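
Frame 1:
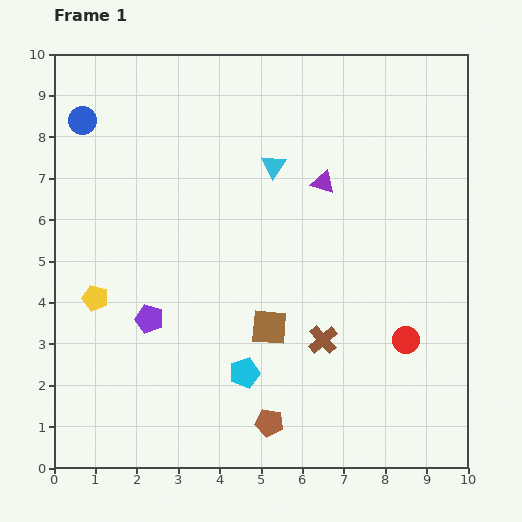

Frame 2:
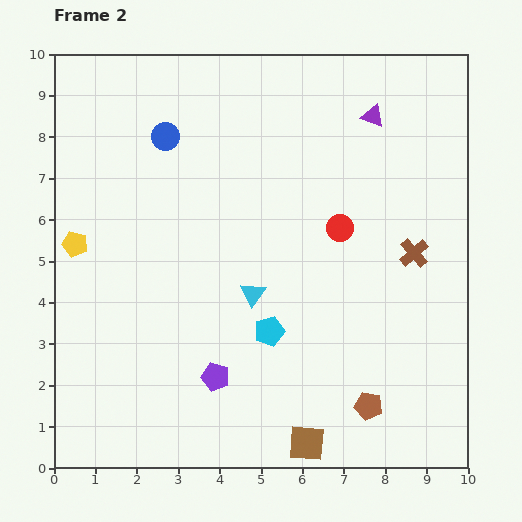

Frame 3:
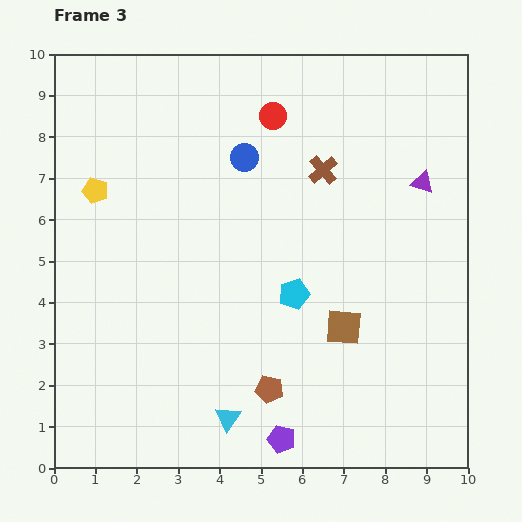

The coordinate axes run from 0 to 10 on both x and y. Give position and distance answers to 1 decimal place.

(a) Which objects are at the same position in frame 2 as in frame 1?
none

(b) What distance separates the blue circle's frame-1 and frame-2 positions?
2.0

The blue circle moved from (0.7, 8.4) to (2.7, 8.0), a distance of √(2.0² + 0.4²) ≈ 2.0.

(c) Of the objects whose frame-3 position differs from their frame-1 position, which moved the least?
the brown pentagon

(moved 0.8)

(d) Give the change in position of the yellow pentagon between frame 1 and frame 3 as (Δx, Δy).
(0.0, 2.6)

The yellow pentagon was at (1.0, 4.1) in frame 1 and (1.0, 6.7) in frame 3.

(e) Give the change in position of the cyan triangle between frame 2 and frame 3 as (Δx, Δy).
(-0.6, -3.0)

The cyan triangle was at (4.8, 4.2) in frame 2 and (4.2, 1.2) in frame 3.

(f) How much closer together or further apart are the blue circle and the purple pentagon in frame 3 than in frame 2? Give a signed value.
+1.0

Distance in frame 2: 5.9. Distance in frame 3: 6.9.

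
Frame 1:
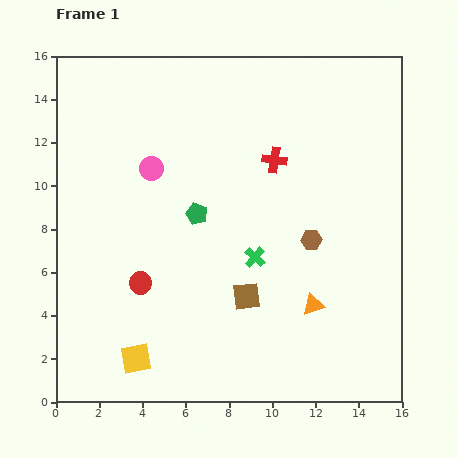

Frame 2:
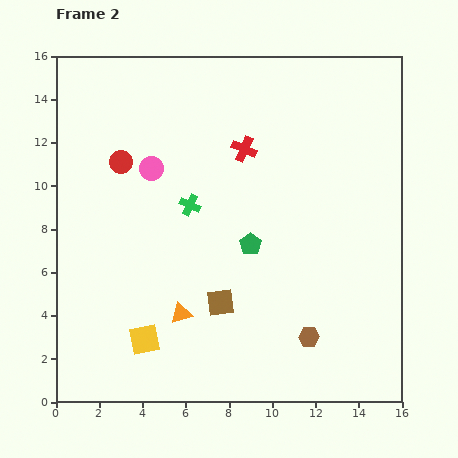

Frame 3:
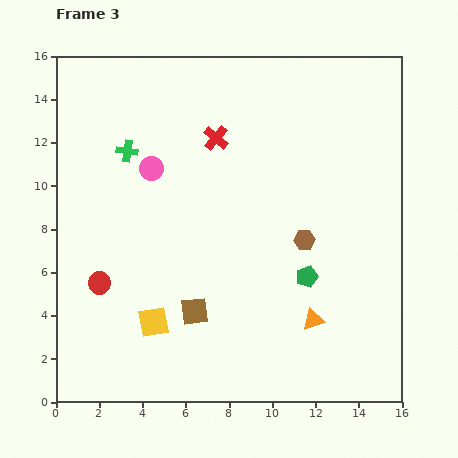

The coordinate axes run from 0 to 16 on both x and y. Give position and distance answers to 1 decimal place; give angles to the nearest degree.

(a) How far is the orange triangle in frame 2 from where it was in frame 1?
6.1

The orange triangle moved from (11.9, 4.5) to (5.8, 4.1), a distance of √(6.1² + 0.4²) ≈ 6.1.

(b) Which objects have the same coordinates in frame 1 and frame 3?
the pink circle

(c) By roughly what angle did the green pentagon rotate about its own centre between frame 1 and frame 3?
31° clockwise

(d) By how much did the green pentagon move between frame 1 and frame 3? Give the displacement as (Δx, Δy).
(5.1, -2.9)

The green pentagon was at (6.5, 8.7) in frame 1 and (11.6, 5.8) in frame 3.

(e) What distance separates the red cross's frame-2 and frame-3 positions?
1.4

The red cross moved from (8.7, 11.7) to (7.4, 12.2), a distance of √(1.3² + 0.5²) ≈ 1.4.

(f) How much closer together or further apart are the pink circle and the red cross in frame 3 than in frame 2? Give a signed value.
-1.1

Distance in frame 2: 4.4. Distance in frame 3: 3.3.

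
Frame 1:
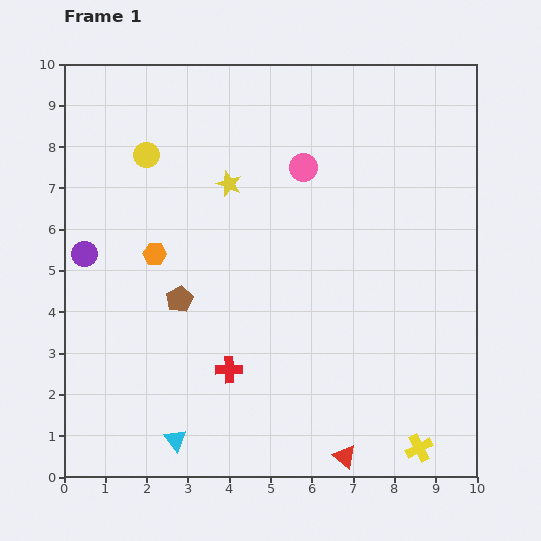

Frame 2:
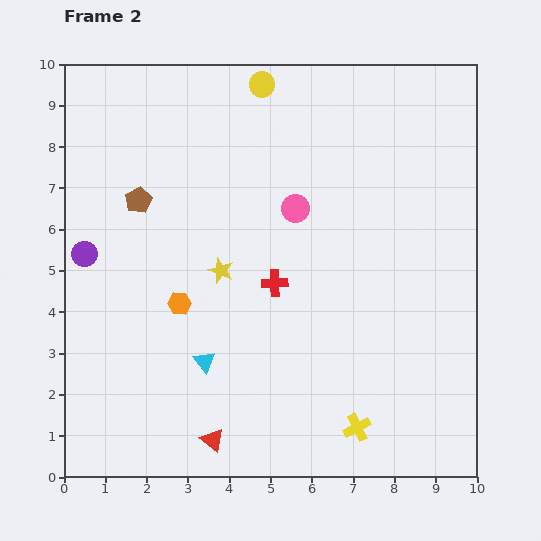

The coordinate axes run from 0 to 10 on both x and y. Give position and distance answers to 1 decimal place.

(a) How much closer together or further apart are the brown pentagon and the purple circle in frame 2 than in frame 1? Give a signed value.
-0.7

Distance in frame 1: 2.5. Distance in frame 2: 1.8.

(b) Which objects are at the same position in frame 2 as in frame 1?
the purple circle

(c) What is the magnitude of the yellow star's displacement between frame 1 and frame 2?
2.1

The yellow star moved from (4.0, 7.1) to (3.8, 5.0), a distance of √(0.2² + 2.1²) ≈ 2.1.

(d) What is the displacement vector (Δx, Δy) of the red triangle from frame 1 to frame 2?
(-3.2, 0.4)

The red triangle was at (6.8, 0.5) in frame 1 and (3.6, 0.9) in frame 2.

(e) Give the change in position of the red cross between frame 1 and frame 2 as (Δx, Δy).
(1.1, 2.1)

The red cross was at (4.0, 2.6) in frame 1 and (5.1, 4.7) in frame 2.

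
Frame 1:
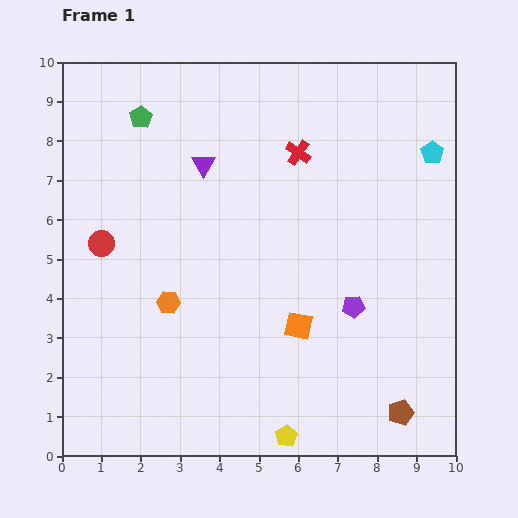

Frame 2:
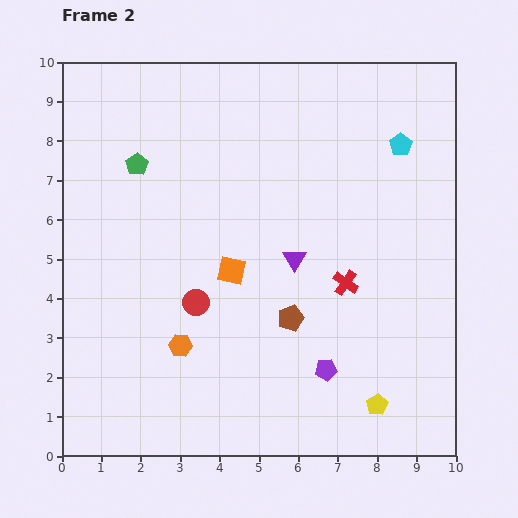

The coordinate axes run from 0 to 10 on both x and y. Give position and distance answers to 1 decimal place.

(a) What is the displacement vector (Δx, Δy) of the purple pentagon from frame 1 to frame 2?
(-0.7, -1.6)

The purple pentagon was at (7.4, 3.8) in frame 1 and (6.7, 2.2) in frame 2.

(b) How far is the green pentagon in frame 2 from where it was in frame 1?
1.2

The green pentagon moved from (2.0, 8.6) to (1.9, 7.4), a distance of √(0.1² + 1.2²) ≈ 1.2.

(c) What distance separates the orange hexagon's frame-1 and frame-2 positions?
1.1

The orange hexagon moved from (2.7, 3.9) to (3.0, 2.8), a distance of √(0.3² + 1.1²) ≈ 1.1.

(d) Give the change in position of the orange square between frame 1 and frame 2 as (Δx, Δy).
(-1.7, 1.4)

The orange square was at (6.0, 3.3) in frame 1 and (4.3, 4.7) in frame 2.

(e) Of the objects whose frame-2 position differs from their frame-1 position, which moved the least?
the cyan pentagon

(moved 0.8)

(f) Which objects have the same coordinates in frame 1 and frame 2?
none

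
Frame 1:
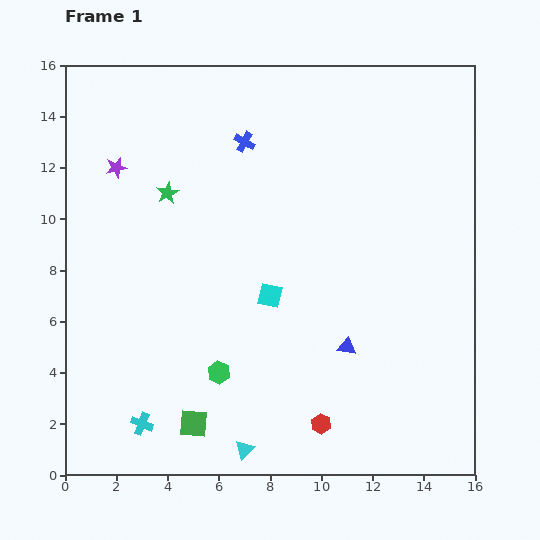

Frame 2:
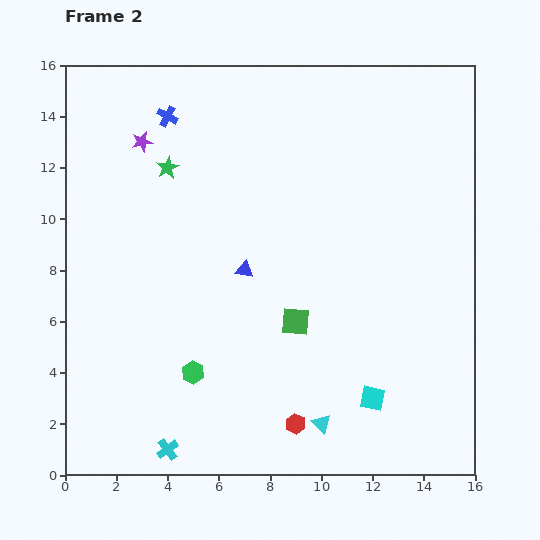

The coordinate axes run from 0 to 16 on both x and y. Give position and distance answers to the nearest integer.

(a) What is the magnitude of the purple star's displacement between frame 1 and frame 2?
1

The purple star moved from (2, 12) to (3, 13), a distance of √(1² + 1²) ≈ 1.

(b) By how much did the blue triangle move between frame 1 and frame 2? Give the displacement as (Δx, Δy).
(-4, 3)

The blue triangle was at (11, 5) in frame 1 and (7, 8) in frame 2.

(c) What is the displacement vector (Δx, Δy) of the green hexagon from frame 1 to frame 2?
(-1, 0)

The green hexagon was at (6, 4) in frame 1 and (5, 4) in frame 2.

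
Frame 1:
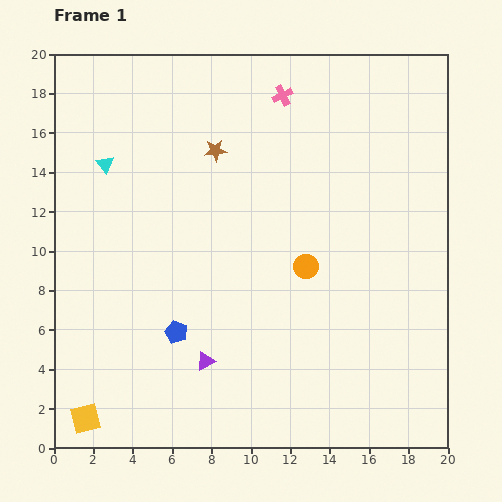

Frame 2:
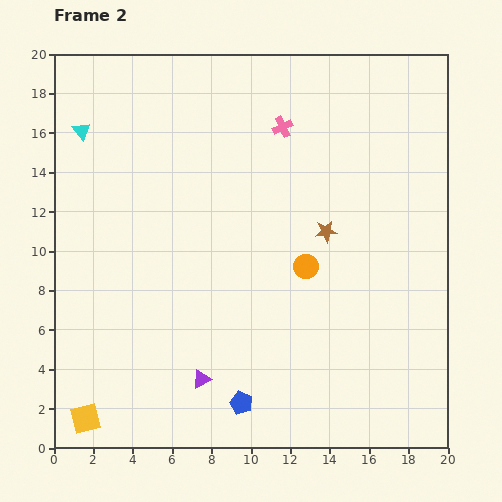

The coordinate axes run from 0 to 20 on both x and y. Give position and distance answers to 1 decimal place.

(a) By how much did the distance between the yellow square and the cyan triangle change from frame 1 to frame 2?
+1.7

Distance in frame 1: 12.9. Distance in frame 2: 14.6.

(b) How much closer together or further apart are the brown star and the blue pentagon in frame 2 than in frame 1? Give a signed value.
+0.3

Distance in frame 1: 9.4. Distance in frame 2: 9.7.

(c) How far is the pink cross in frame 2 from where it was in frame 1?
1.6

The pink cross moved from (11.6, 17.9) to (11.6, 16.3), a distance of √(0.0² + 1.6²) ≈ 1.6.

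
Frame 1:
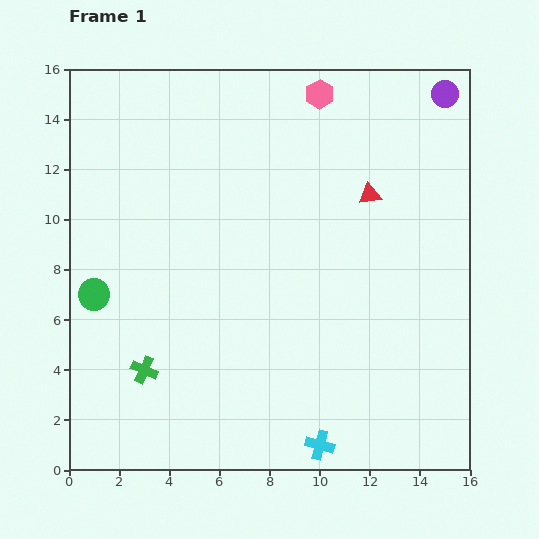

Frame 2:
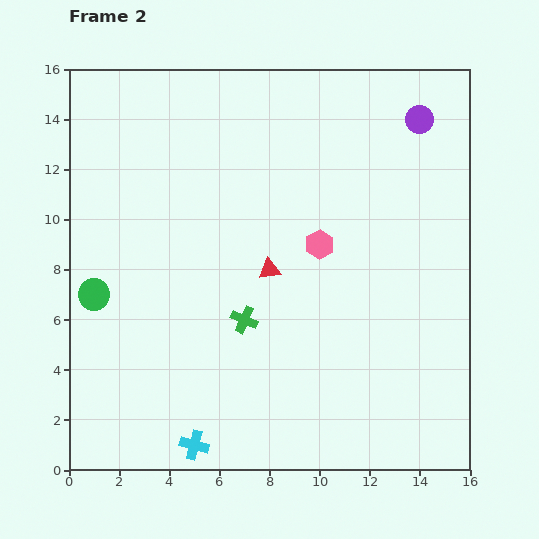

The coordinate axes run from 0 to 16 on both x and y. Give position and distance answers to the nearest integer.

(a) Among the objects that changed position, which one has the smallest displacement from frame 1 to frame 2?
the purple circle

(moved 1)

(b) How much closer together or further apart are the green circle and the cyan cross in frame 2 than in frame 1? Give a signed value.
-4

Distance in frame 1: 11. Distance in frame 2: 7.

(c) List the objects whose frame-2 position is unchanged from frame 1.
the green circle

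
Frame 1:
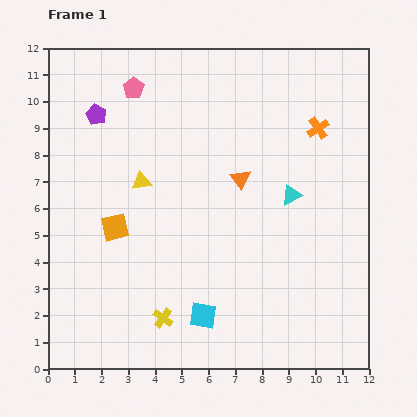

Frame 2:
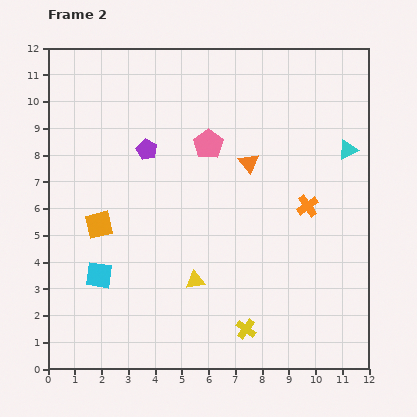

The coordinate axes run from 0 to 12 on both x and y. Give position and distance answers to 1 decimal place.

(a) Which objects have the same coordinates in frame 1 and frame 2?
none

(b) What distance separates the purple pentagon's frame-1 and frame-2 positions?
2.3

The purple pentagon moved from (1.8, 9.5) to (3.7, 8.2), a distance of √(1.9² + 1.3²) ≈ 2.3.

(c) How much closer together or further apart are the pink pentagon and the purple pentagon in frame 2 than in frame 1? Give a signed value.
+0.6

Distance in frame 1: 1.7. Distance in frame 2: 2.3.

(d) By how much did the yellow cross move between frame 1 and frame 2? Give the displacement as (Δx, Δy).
(3.1, -0.4)

The yellow cross was at (4.3, 1.9) in frame 1 and (7.4, 1.5) in frame 2.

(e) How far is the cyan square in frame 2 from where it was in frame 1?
4.2

The cyan square moved from (5.8, 2.0) to (1.9, 3.5), a distance of √(3.9² + 1.5²) ≈ 4.2.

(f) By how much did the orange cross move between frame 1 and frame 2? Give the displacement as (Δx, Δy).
(-0.4, -2.9)

The orange cross was at (10.1, 9.0) in frame 1 and (9.7, 6.1) in frame 2.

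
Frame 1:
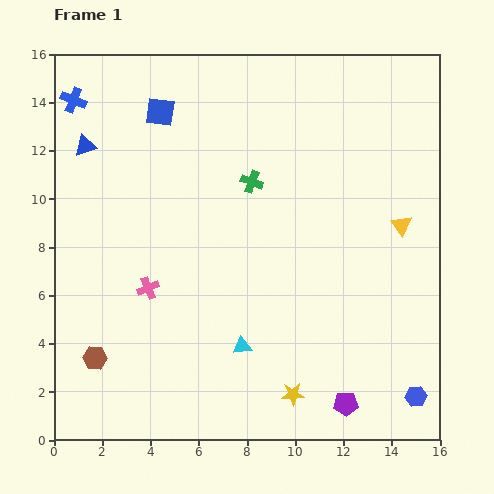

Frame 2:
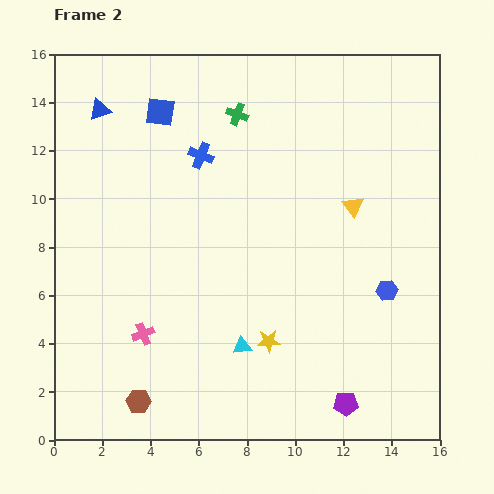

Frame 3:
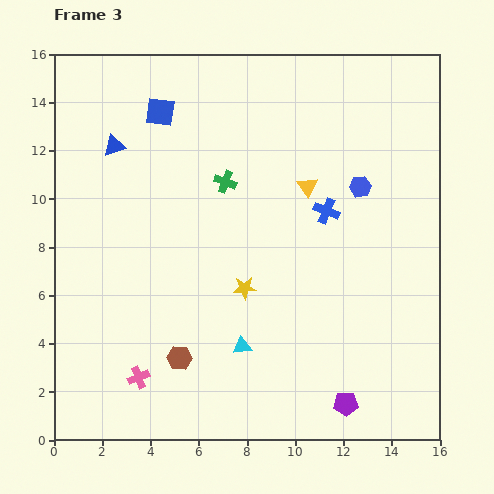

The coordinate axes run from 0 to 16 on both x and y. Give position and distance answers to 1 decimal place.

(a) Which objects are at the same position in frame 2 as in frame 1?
the purple pentagon, the blue square, the cyan triangle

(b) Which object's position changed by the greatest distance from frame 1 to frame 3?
the blue cross

(moved 11.5; next 9.0)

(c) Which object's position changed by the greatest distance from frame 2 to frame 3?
the blue cross

(moved 5.7; next 4.4)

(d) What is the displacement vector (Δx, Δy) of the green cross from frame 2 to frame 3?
(-0.5, -2.8)

The green cross was at (7.6, 13.5) in frame 2 and (7.1, 10.7) in frame 3.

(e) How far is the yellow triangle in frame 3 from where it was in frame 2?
2.1

The yellow triangle moved from (12.4, 9.7) to (10.5, 10.5), a distance of √(1.9² + 0.8²) ≈ 2.1.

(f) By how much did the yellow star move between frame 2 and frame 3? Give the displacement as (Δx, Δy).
(-1.0, 2.2)

The yellow star was at (8.9, 4.1) in frame 2 and (7.9, 6.3) in frame 3.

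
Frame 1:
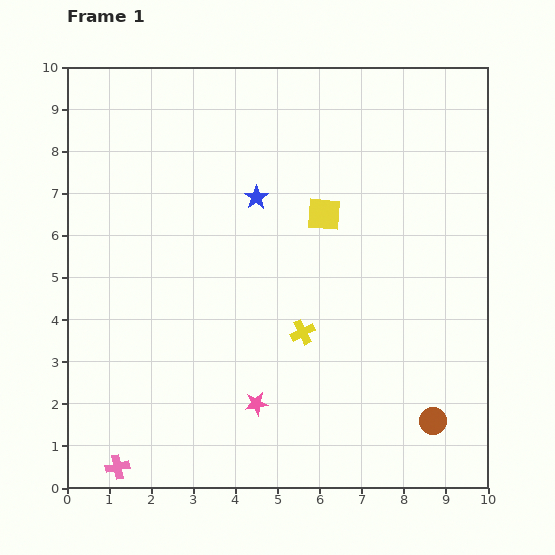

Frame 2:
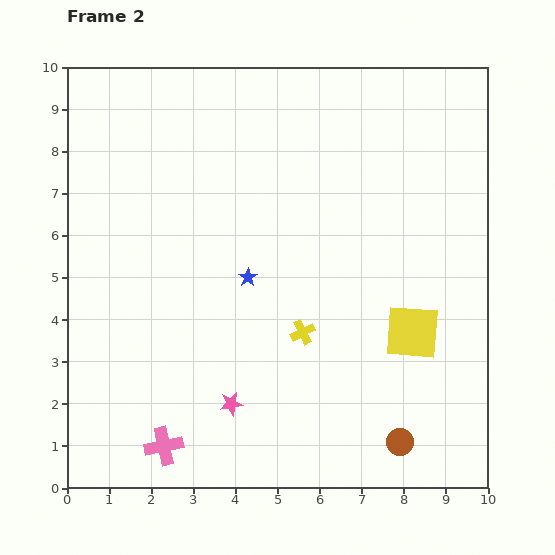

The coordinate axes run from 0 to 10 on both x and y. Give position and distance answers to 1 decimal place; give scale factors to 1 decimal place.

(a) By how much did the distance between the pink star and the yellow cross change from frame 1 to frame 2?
+0.4

Distance in frame 1: 2.0. Distance in frame 2: 2.4.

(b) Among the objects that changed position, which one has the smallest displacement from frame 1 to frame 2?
the pink star

(moved 0.6)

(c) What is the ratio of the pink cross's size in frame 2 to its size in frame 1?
1.6×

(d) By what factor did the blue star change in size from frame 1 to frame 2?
0.8×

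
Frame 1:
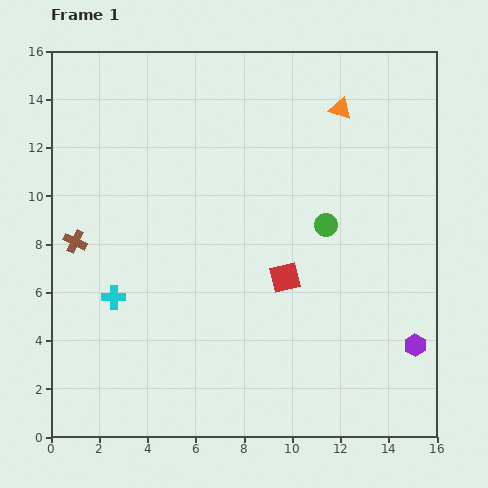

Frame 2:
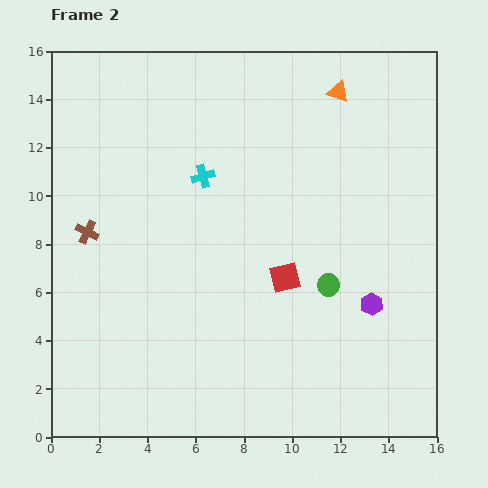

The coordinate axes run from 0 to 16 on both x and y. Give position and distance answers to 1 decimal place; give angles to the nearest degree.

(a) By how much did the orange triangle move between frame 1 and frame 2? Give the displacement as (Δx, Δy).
(-0.1, 0.7)

The orange triangle was at (12.0, 13.6) in frame 1 and (11.9, 14.3) in frame 2.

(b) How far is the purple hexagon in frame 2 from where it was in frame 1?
2.5

The purple hexagon moved from (15.1, 3.8) to (13.3, 5.5), a distance of √(1.8² + 1.7²) ≈ 2.5.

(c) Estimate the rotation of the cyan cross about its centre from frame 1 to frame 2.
17° counter-clockwise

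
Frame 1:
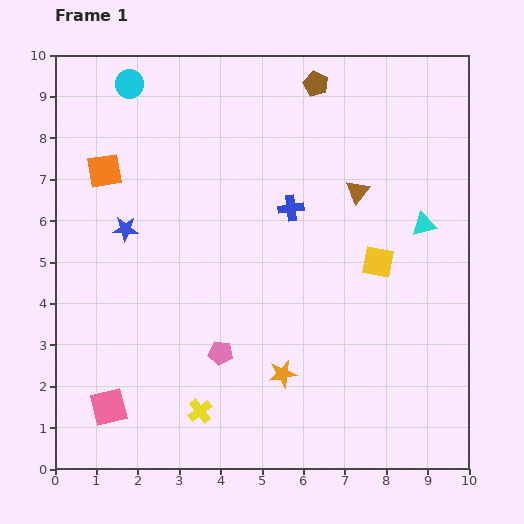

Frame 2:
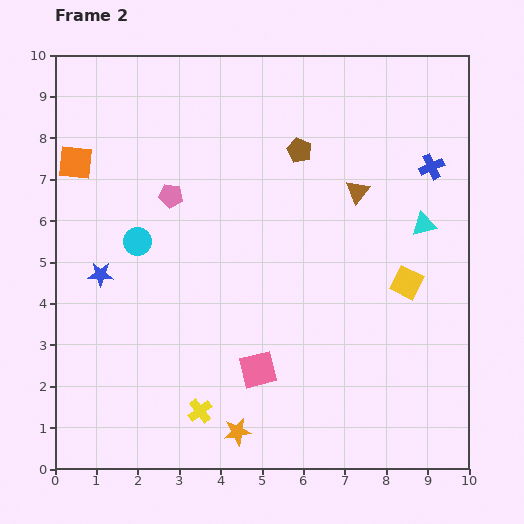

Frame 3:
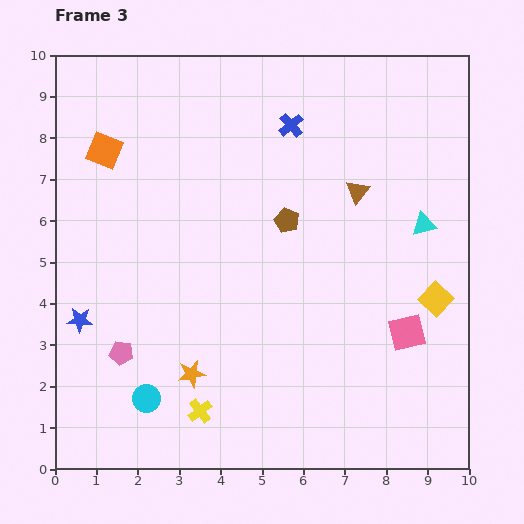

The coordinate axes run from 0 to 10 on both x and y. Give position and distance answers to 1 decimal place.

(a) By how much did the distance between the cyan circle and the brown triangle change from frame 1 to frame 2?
-0.7

Distance in frame 1: 6.1. Distance in frame 2: 5.4.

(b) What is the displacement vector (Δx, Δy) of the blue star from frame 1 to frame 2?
(-0.6, -1.1)

The blue star was at (1.7, 5.8) in frame 1 and (1.1, 4.7) in frame 2.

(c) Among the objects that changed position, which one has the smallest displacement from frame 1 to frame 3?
the orange square

(moved 0.5)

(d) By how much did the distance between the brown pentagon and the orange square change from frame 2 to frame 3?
-0.7

Distance in frame 2: 5.4. Distance in frame 3: 4.7.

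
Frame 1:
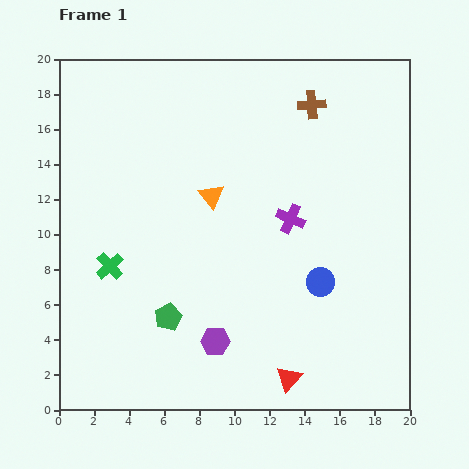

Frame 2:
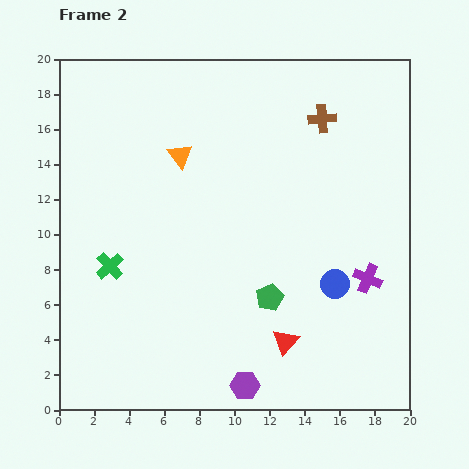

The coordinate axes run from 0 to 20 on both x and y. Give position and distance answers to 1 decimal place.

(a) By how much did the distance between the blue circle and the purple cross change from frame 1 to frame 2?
-2.1

Distance in frame 1: 4.0. Distance in frame 2: 1.9.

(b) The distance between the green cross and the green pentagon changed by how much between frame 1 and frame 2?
+4.9

Distance in frame 1: 4.4. Distance in frame 2: 9.3.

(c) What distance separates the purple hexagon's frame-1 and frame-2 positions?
3.0

The purple hexagon moved from (8.9, 3.9) to (10.6, 1.4), a distance of √(1.7² + 2.5²) ≈ 3.0.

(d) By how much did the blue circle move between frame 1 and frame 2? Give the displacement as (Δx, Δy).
(0.8, -0.1)

The blue circle was at (14.9, 7.3) in frame 1 and (15.7, 7.2) in frame 2.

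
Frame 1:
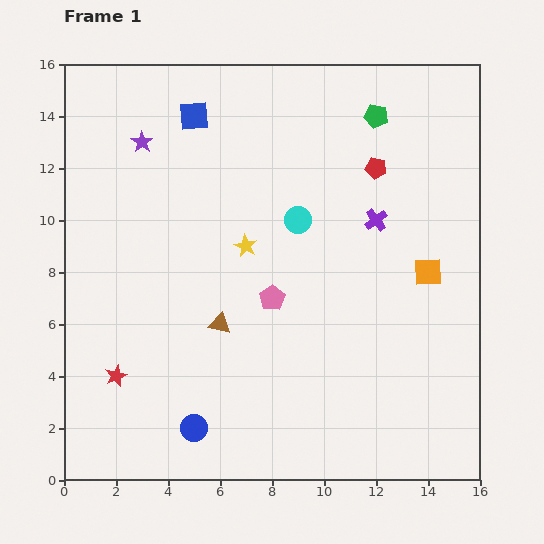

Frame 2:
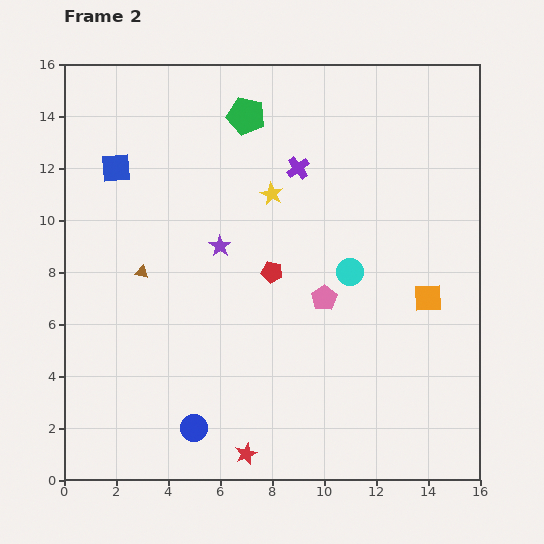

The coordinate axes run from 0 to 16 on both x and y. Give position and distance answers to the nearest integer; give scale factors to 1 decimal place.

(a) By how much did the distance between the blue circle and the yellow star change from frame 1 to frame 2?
+2

Distance in frame 1: 7. Distance in frame 2: 9.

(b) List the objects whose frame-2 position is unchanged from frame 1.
the blue circle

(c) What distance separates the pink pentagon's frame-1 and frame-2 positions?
2

The pink pentagon moved from (8, 7) to (10, 7), a distance of √(2² + 0²) ≈ 2.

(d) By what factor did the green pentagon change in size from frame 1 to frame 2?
1.6×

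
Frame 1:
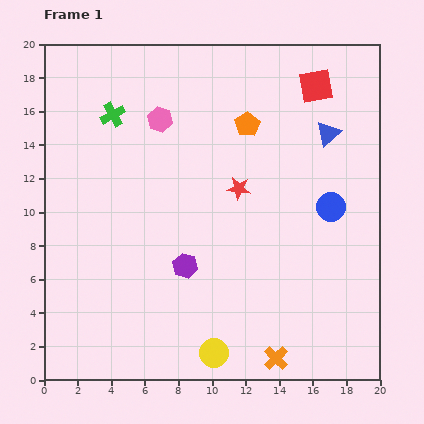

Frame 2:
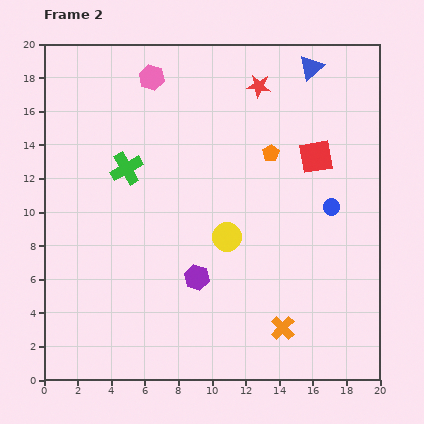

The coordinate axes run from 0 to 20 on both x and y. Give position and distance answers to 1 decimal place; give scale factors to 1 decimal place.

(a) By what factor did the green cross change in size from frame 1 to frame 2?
1.3×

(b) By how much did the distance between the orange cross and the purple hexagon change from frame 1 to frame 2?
-1.8

Distance in frame 1: 7.7. Distance in frame 2: 5.9.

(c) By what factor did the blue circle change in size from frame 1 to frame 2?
0.6×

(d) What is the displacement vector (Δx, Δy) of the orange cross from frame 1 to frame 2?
(0.4, 1.8)

The orange cross was at (13.8, 1.3) in frame 1 and (14.2, 3.1) in frame 2.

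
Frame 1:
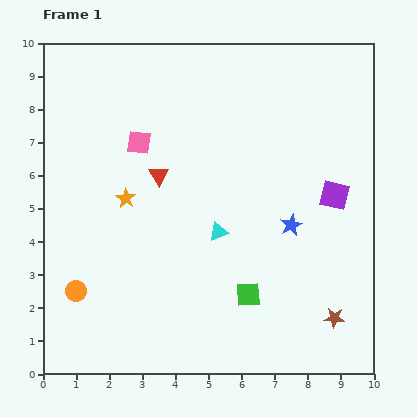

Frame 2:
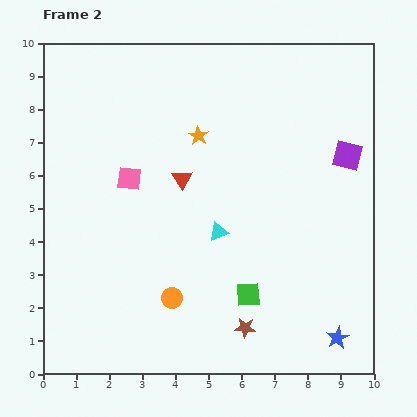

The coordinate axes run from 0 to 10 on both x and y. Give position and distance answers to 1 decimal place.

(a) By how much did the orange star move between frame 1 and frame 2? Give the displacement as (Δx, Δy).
(2.2, 1.9)

The orange star was at (2.5, 5.3) in frame 1 and (4.7, 7.2) in frame 2.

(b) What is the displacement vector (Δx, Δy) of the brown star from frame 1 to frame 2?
(-2.7, -0.3)

The brown star was at (8.8, 1.7) in frame 1 and (6.1, 1.4) in frame 2.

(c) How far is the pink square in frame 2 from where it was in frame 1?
1.1

The pink square moved from (2.9, 7.0) to (2.6, 5.9), a distance of √(0.3² + 1.1²) ≈ 1.1.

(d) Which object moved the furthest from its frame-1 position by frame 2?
the blue star

(moved 3.7; next 2.9)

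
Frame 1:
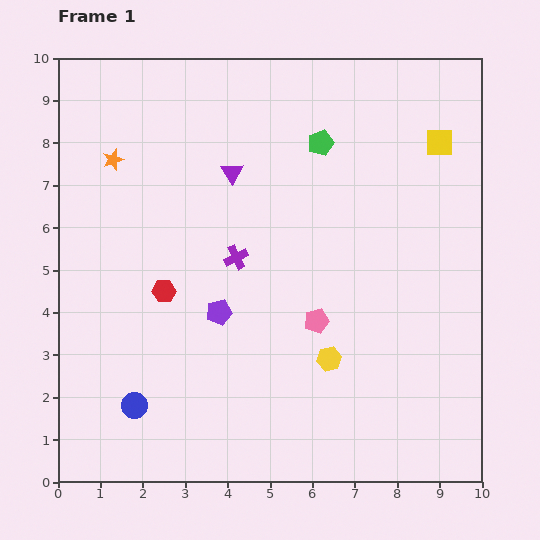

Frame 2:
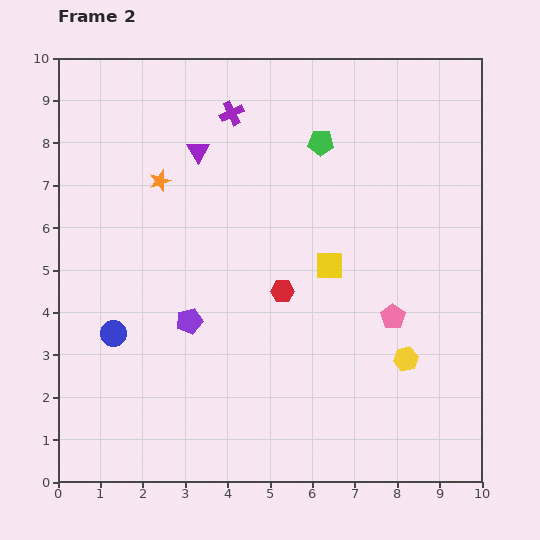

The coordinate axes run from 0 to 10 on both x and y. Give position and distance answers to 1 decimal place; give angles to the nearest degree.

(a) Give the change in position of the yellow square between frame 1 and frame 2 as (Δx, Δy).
(-2.6, -2.9)

The yellow square was at (9.0, 8.0) in frame 1 and (6.4, 5.1) in frame 2.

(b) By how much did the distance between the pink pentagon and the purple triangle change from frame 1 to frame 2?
+2.0

Distance in frame 1: 4.0. Distance in frame 2: 6.0.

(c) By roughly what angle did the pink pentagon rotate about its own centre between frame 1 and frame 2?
20° counter-clockwise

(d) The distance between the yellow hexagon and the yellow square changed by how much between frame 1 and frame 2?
-2.9

Distance in frame 1: 5.7. Distance in frame 2: 2.8.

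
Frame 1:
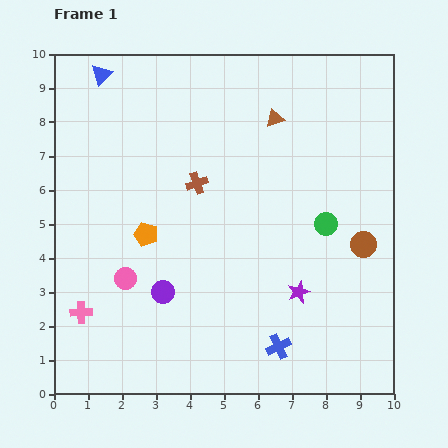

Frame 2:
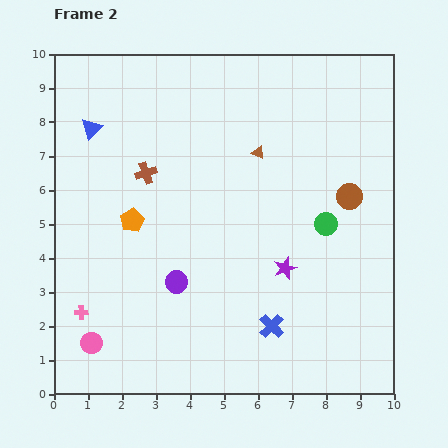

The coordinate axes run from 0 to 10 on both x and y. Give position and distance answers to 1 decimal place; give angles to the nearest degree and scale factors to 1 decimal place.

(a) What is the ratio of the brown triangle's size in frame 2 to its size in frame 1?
0.7×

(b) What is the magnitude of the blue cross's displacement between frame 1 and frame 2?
0.6

The blue cross moved from (6.6, 1.4) to (6.4, 2.0), a distance of √(0.2² + 0.6²) ≈ 0.6.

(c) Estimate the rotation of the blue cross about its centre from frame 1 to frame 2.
22° counter-clockwise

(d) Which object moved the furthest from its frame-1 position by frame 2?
the pink circle

(moved 2.1; next 1.6)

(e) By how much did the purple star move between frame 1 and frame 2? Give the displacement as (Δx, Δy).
(-0.4, 0.7)

The purple star was at (7.2, 3.0) in frame 1 and (6.8, 3.7) in frame 2.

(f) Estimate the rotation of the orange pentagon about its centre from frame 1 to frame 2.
26° clockwise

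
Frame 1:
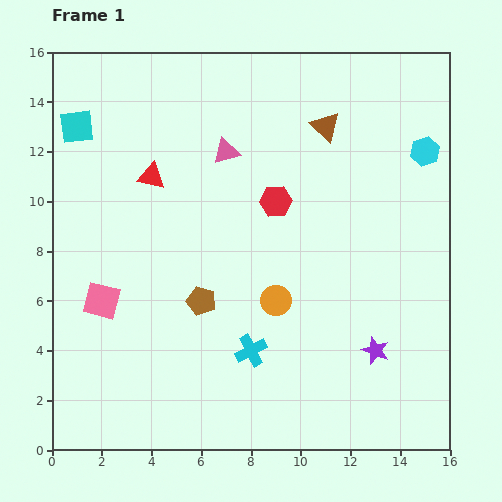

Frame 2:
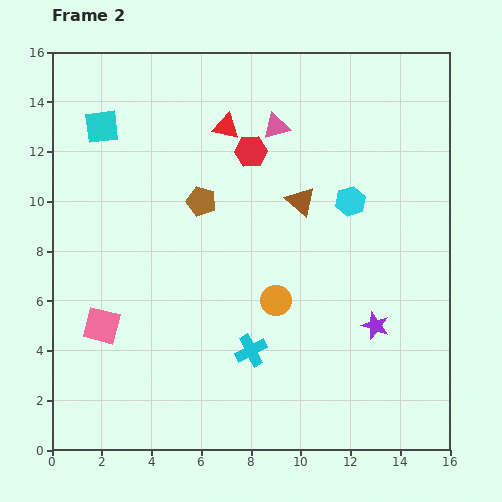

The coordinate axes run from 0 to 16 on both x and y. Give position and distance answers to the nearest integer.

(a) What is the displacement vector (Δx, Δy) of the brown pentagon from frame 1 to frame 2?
(0, 4)

The brown pentagon was at (6, 6) in frame 1 and (6, 10) in frame 2.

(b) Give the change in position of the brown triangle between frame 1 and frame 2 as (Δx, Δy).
(-1, -3)

The brown triangle was at (11, 13) in frame 1 and (10, 10) in frame 2.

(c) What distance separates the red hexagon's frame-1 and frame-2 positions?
2

The red hexagon moved from (9, 10) to (8, 12), a distance of √(1² + 2²) ≈ 2.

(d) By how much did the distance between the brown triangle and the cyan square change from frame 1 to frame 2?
-1

Distance in frame 1: 10. Distance in frame 2: 9.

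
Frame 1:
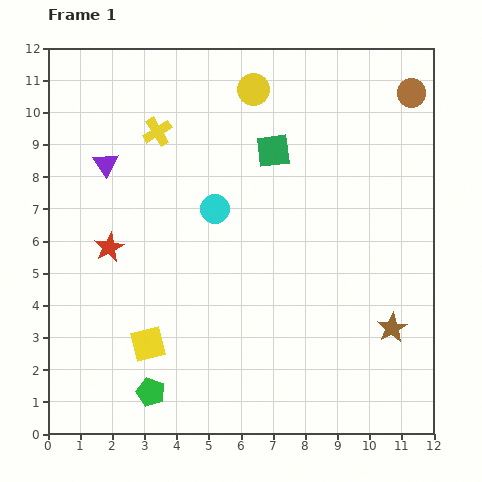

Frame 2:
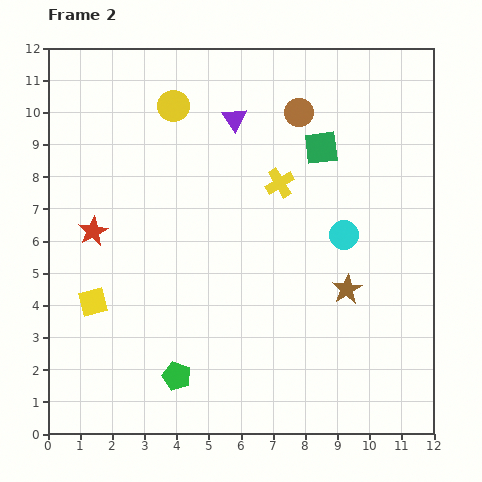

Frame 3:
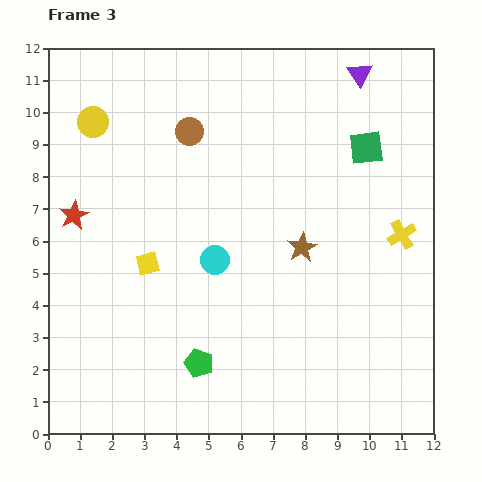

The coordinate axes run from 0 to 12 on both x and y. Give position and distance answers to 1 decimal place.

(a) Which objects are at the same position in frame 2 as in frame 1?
none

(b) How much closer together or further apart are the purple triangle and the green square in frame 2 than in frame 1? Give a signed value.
-2.4

Distance in frame 1: 5.2. Distance in frame 2: 2.8.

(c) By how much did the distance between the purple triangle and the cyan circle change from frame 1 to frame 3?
+3.6

Distance in frame 1: 3.7. Distance in frame 3: 7.3.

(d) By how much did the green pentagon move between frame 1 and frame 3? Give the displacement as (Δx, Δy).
(1.5, 0.9)

The green pentagon was at (3.2, 1.3) in frame 1 and (4.7, 2.2) in frame 3.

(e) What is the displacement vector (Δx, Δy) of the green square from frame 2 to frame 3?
(1.4, 0.0)

The green square was at (8.5, 8.9) in frame 2 and (9.9, 8.9) in frame 3.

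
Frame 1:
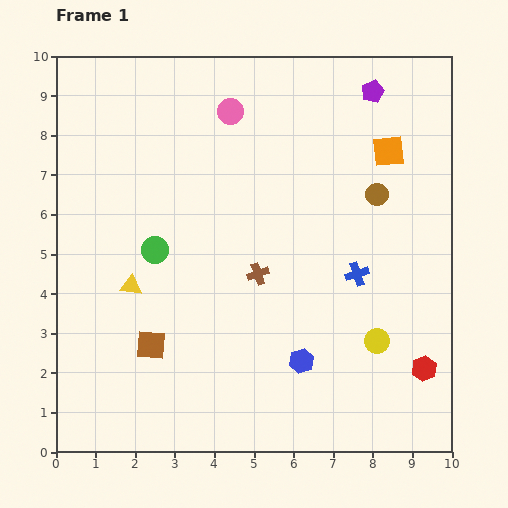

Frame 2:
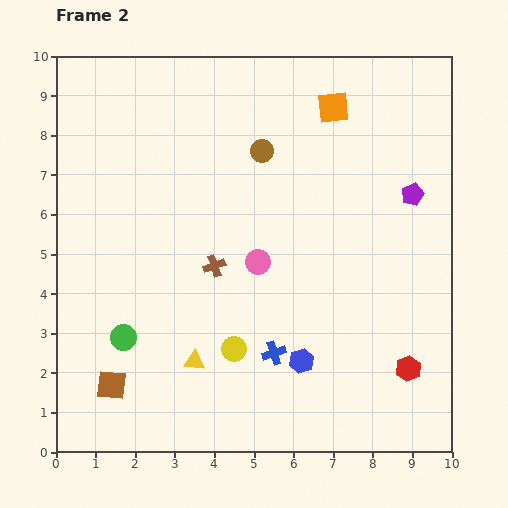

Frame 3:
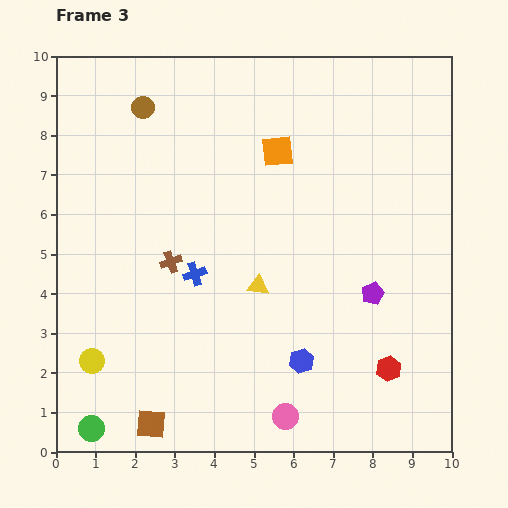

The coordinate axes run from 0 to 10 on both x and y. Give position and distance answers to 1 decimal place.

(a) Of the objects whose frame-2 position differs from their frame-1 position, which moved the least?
the red hexagon

(moved 0.4)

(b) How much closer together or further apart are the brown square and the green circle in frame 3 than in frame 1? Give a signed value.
-0.9

Distance in frame 1: 2.4. Distance in frame 3: 1.5.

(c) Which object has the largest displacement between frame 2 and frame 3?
the pink circle

(moved 4.0; next 3.6)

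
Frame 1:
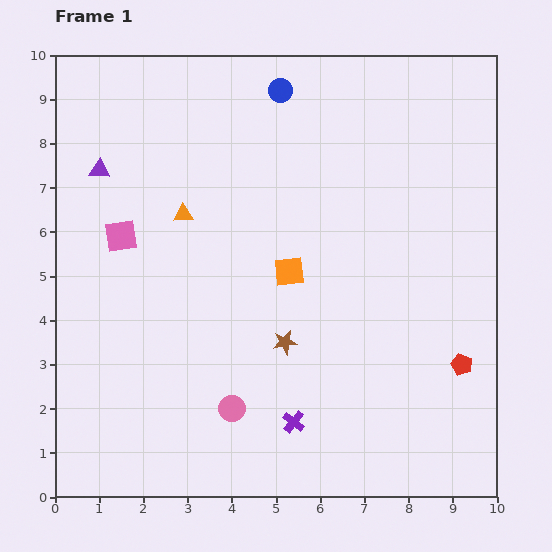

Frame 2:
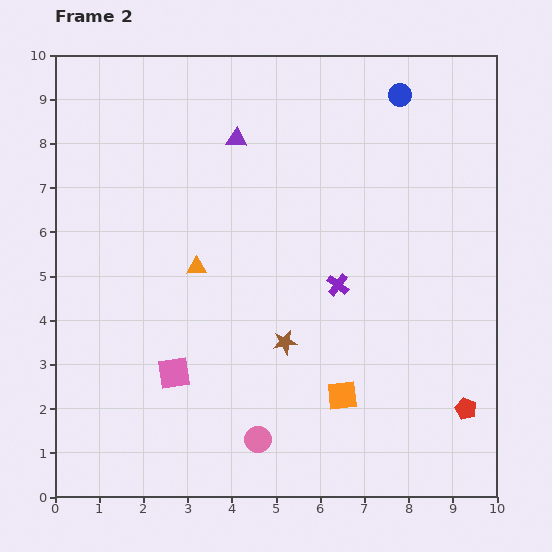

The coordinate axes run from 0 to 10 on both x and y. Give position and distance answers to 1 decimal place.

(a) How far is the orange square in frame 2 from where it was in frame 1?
3.0

The orange square moved from (5.3, 5.1) to (6.5, 2.3), a distance of √(1.2² + 2.8²) ≈ 3.0.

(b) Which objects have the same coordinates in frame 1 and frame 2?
the brown star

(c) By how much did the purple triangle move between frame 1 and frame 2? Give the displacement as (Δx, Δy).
(3.1, 0.7)

The purple triangle was at (1.0, 7.4) in frame 1 and (4.1, 8.1) in frame 2.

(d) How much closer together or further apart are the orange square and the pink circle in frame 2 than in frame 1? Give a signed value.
-1.3

Distance in frame 1: 3.4. Distance in frame 2: 2.1.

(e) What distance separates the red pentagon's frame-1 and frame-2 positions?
1.0

The red pentagon moved from (9.2, 3.0) to (9.3, 2.0), a distance of √(0.1² + 1.0²) ≈ 1.0.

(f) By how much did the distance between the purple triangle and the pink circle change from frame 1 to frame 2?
+0.6

Distance in frame 1: 6.2. Distance in frame 2: 6.8.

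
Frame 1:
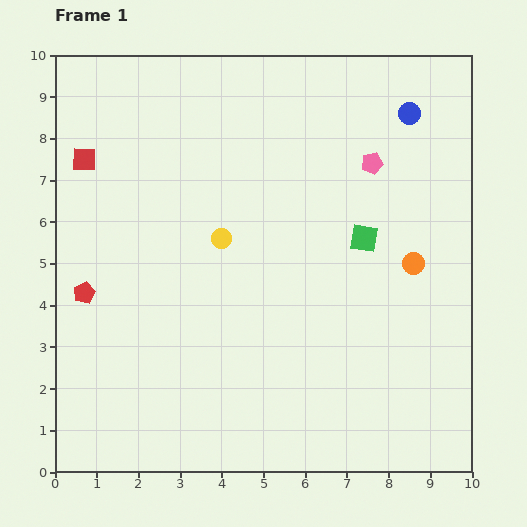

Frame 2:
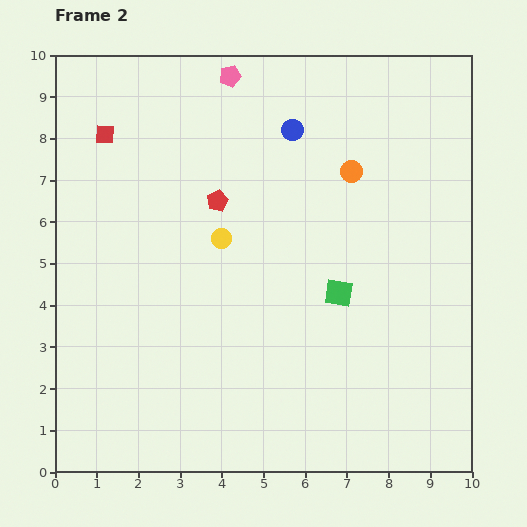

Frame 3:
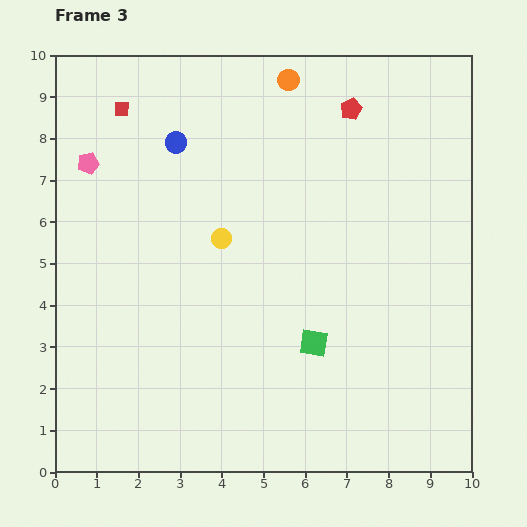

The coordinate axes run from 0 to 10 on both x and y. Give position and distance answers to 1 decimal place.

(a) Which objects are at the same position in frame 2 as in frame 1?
the yellow circle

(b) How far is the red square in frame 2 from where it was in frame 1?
0.8

The red square moved from (0.7, 7.5) to (1.2, 8.1), a distance of √(0.5² + 0.6²) ≈ 0.8.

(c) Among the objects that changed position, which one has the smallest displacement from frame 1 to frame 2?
the red square

(moved 0.8)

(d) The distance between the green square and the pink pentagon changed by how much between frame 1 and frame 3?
+5.1

Distance in frame 1: 1.8. Distance in frame 3: 6.9.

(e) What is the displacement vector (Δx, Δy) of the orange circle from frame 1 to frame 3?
(-3.0, 4.4)

The orange circle was at (8.6, 5.0) in frame 1 and (5.6, 9.4) in frame 3.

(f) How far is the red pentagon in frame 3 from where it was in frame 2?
3.9

The red pentagon moved from (3.9, 6.5) to (7.1, 8.7), a distance of √(3.2² + 2.2²) ≈ 3.9.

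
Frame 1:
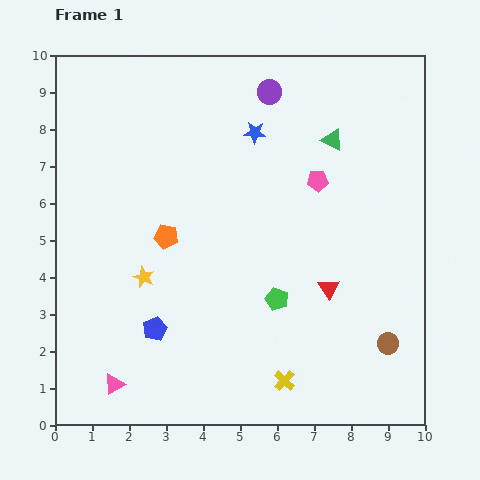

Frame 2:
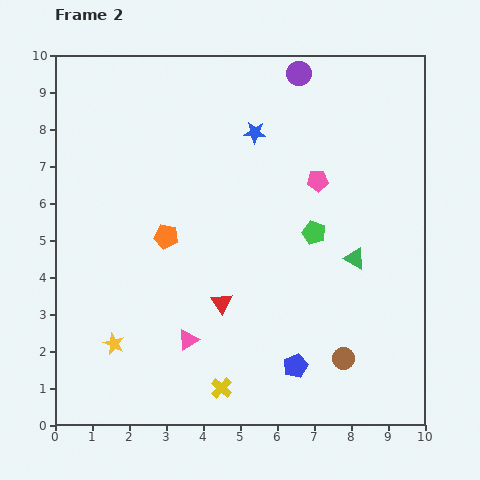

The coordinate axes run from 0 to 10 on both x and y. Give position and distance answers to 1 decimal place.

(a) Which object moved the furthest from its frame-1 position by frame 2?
the blue pentagon

(moved 3.9; next 3.3)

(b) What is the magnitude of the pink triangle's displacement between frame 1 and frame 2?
2.3

The pink triangle moved from (1.6, 1.1) to (3.6, 2.3), a distance of √(2.0² + 1.2²) ≈ 2.3.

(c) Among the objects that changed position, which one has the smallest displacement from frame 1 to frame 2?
the purple circle

(moved 0.9)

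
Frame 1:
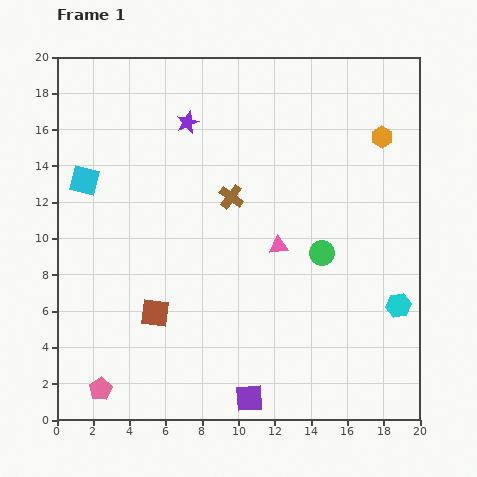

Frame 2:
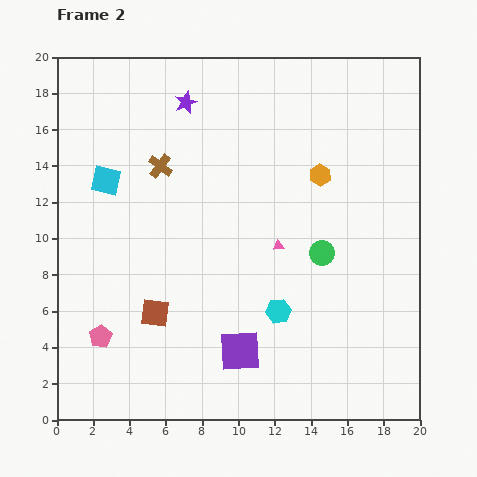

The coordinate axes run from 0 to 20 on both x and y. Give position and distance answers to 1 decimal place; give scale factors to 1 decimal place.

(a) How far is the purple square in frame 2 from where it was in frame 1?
2.6

The purple square moved from (10.6, 1.2) to (10.1, 3.8), a distance of √(0.5² + 2.6²) ≈ 2.6.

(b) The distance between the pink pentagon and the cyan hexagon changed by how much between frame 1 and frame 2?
-7.1

Distance in frame 1: 17.0. Distance in frame 2: 9.9.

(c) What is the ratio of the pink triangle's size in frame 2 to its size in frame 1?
0.6×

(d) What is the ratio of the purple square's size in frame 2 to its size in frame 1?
1.5×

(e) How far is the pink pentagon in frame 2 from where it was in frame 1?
2.9

The pink pentagon moved from (2.4, 1.7) to (2.4, 4.6), a distance of √(0.0² + 2.9²) ≈ 2.9.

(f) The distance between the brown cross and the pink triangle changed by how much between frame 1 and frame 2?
+4.1

Distance in frame 1: 3.7. Distance in frame 2: 7.8.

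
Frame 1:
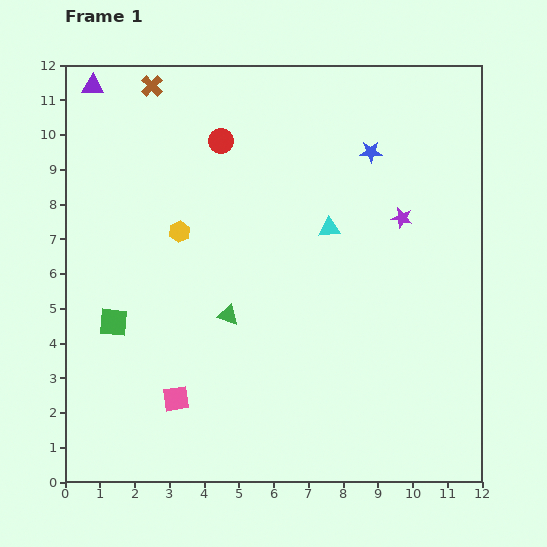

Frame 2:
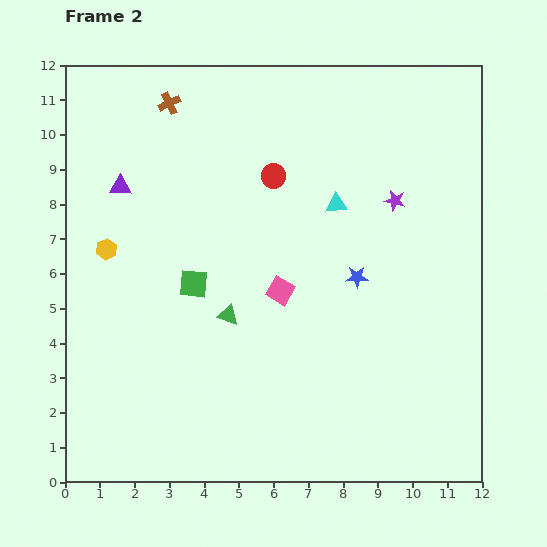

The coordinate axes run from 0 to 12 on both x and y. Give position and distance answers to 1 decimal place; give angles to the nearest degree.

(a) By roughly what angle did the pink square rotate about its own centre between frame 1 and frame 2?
39° clockwise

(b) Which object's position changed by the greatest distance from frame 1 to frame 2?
the pink square

(moved 4.3; next 3.6)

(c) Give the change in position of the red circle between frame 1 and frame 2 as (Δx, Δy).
(1.5, -1.0)

The red circle was at (4.5, 9.8) in frame 1 and (6.0, 8.8) in frame 2.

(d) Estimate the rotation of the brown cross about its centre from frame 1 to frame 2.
20° clockwise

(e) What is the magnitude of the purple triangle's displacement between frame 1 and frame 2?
3.0

The purple triangle moved from (0.8, 11.4) to (1.6, 8.5), a distance of √(0.8² + 2.9²) ≈ 3.0.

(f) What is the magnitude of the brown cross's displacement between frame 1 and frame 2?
0.7

The brown cross moved from (2.5, 11.4) to (3.0, 10.9), a distance of √(0.5² + 0.5²) ≈ 0.7.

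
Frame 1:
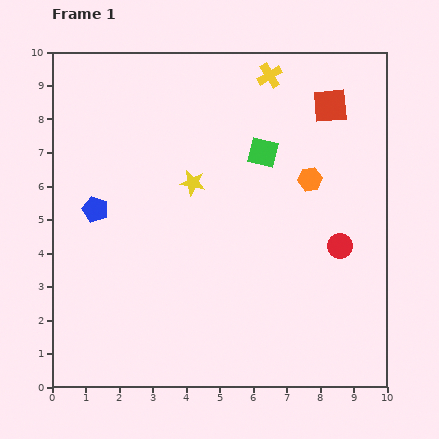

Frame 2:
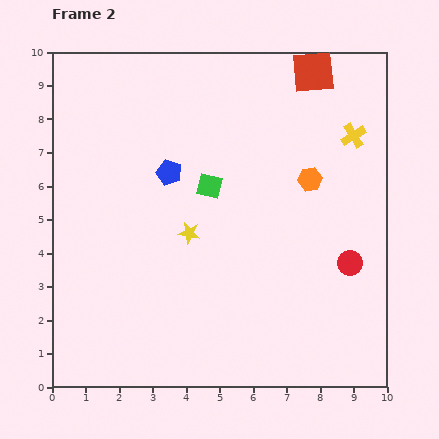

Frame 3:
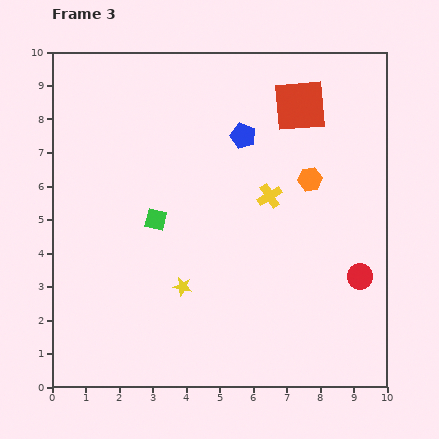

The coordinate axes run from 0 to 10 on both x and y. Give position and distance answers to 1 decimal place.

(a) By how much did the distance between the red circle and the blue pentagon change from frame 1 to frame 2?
-1.4

Distance in frame 1: 7.4. Distance in frame 2: 6.0.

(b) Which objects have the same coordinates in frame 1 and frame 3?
the orange hexagon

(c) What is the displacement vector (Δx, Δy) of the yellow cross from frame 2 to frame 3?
(-2.5, -1.8)

The yellow cross was at (9.0, 7.5) in frame 2 and (6.5, 5.7) in frame 3.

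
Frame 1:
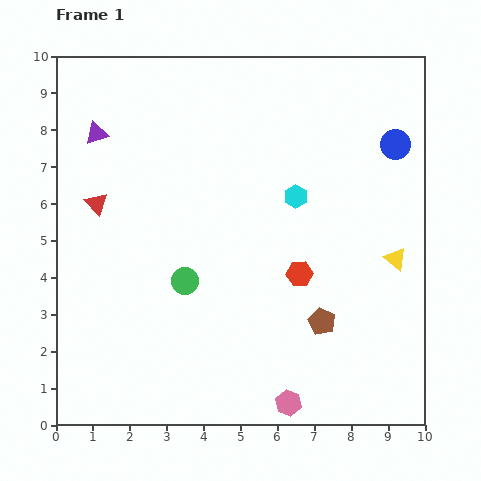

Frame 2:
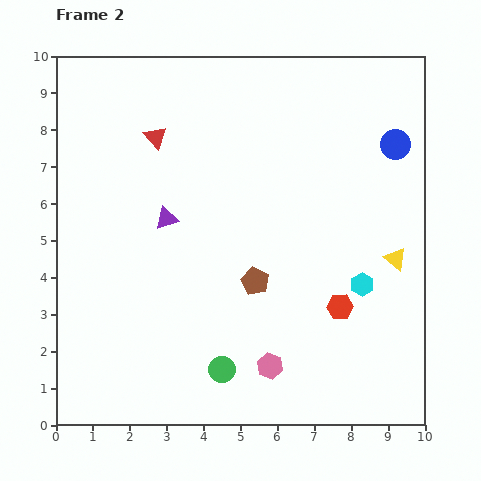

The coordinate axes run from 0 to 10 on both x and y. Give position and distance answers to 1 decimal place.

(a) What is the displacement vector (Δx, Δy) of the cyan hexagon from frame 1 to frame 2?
(1.8, -2.4)

The cyan hexagon was at (6.5, 6.2) in frame 1 and (8.3, 3.8) in frame 2.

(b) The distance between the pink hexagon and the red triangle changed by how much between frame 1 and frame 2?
-0.6

Distance in frame 1: 7.5. Distance in frame 2: 6.9.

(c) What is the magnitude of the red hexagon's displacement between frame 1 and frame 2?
1.4

The red hexagon moved from (6.6, 4.1) to (7.7, 3.2), a distance of √(1.1² + 0.9²) ≈ 1.4.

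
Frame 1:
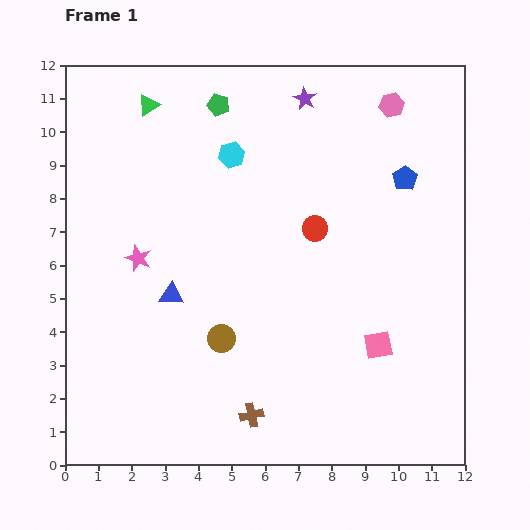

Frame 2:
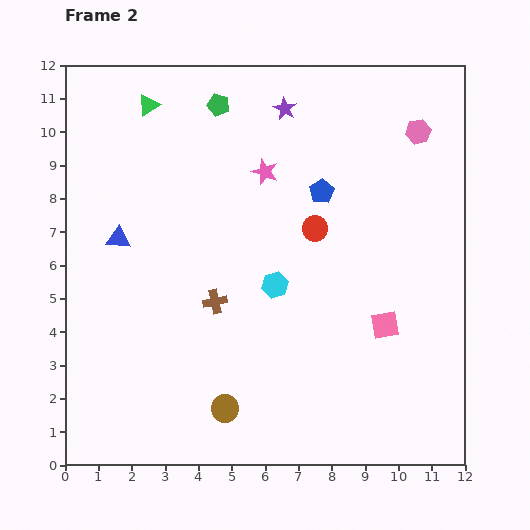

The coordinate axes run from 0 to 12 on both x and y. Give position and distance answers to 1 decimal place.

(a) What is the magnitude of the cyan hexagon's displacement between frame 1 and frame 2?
4.1

The cyan hexagon moved from (5.0, 9.3) to (6.3, 5.4), a distance of √(1.3² + 3.9²) ≈ 4.1.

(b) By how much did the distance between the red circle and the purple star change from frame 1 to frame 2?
-0.2

Distance in frame 1: 3.9. Distance in frame 2: 3.7.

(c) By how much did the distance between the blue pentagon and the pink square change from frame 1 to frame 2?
-0.7

Distance in frame 1: 5.1. Distance in frame 2: 4.4.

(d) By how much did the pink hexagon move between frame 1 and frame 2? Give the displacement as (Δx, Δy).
(0.8, -0.8)

The pink hexagon was at (9.8, 10.8) in frame 1 and (10.6, 10.0) in frame 2.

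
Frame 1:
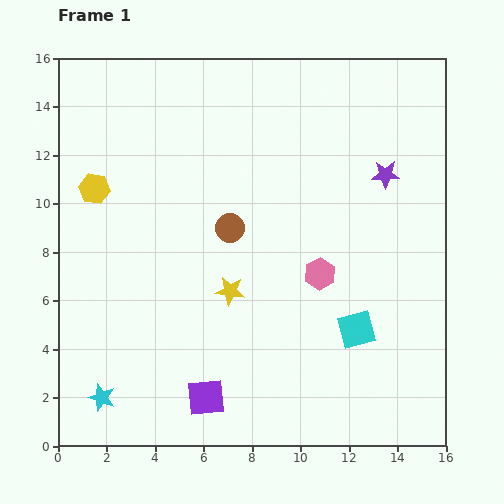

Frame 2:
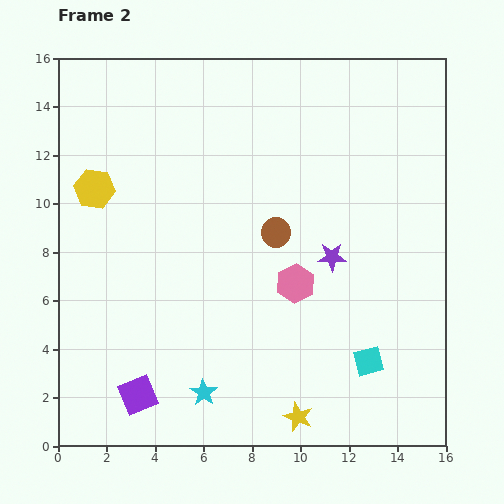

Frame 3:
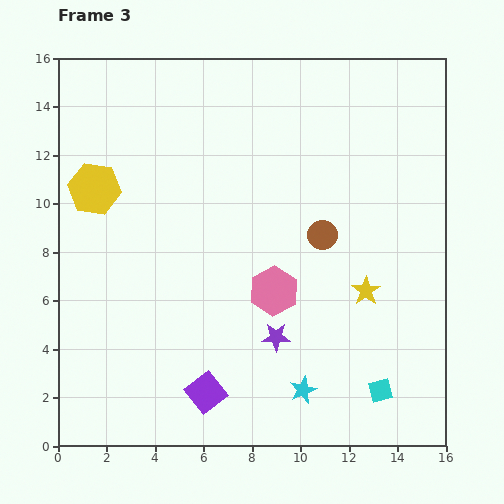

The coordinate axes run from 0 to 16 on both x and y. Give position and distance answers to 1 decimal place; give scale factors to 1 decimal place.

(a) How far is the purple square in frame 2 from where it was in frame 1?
2.8

The purple square moved from (6.1, 2.0) to (3.3, 2.1), a distance of √(2.8² + 0.1²) ≈ 2.8.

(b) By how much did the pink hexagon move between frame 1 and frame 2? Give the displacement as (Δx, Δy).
(-1.0, -0.4)

The pink hexagon was at (10.8, 7.1) in frame 1 and (9.8, 6.7) in frame 2.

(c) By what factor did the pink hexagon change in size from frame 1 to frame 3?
1.5×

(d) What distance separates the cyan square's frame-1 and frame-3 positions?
2.7

The cyan square moved from (12.3, 4.8) to (13.3, 2.3), a distance of √(1.0² + 2.5²) ≈ 2.7.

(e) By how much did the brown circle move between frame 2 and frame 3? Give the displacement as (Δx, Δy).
(1.9, -0.1)

The brown circle was at (9.0, 8.8) in frame 2 and (10.9, 8.7) in frame 3.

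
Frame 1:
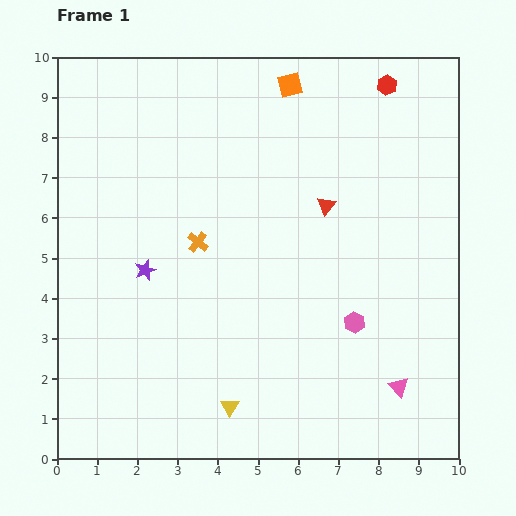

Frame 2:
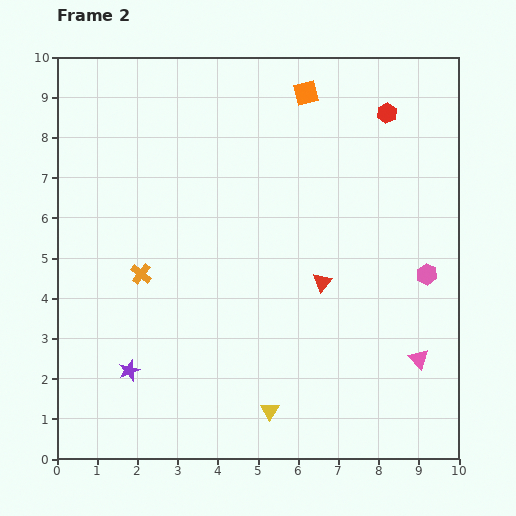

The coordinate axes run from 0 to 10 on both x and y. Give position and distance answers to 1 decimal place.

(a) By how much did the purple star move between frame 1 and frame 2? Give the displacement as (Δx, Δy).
(-0.4, -2.5)

The purple star was at (2.2, 4.7) in frame 1 and (1.8, 2.2) in frame 2.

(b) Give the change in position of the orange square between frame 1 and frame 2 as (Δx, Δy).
(0.4, -0.2)

The orange square was at (5.8, 9.3) in frame 1 and (6.2, 9.1) in frame 2.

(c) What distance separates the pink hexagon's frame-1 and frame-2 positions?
2.2

The pink hexagon moved from (7.4, 3.4) to (9.2, 4.6), a distance of √(1.8² + 1.2²) ≈ 2.2.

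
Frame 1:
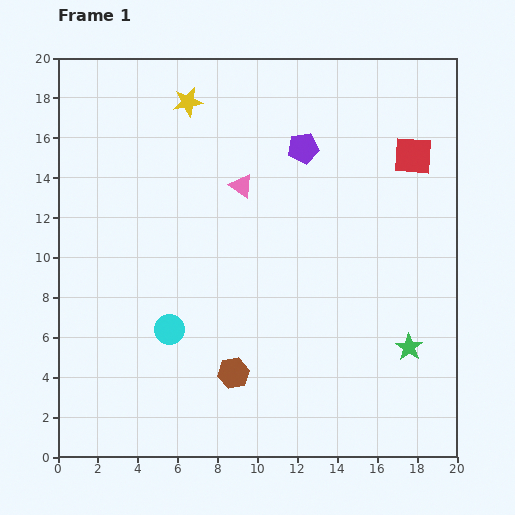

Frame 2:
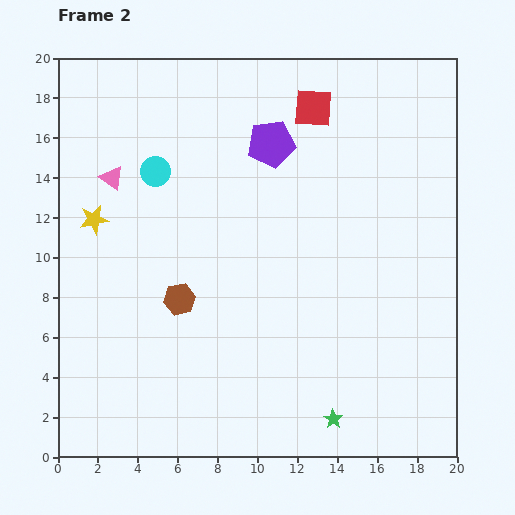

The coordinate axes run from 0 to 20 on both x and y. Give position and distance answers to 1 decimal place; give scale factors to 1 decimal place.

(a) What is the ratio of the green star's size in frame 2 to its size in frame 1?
0.7×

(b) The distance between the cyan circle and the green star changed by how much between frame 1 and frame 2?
+3.3

Distance in frame 1: 12.0. Distance in frame 2: 15.3.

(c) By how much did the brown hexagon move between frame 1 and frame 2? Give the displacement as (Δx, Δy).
(-2.7, 3.7)

The brown hexagon was at (8.8, 4.2) in frame 1 and (6.1, 7.9) in frame 2.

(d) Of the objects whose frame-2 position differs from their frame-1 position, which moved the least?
the purple pentagon

(moved 1.6)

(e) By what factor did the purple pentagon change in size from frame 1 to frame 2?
1.5×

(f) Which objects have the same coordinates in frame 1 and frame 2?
none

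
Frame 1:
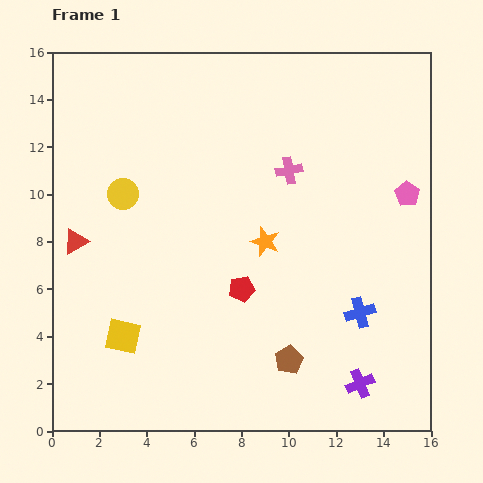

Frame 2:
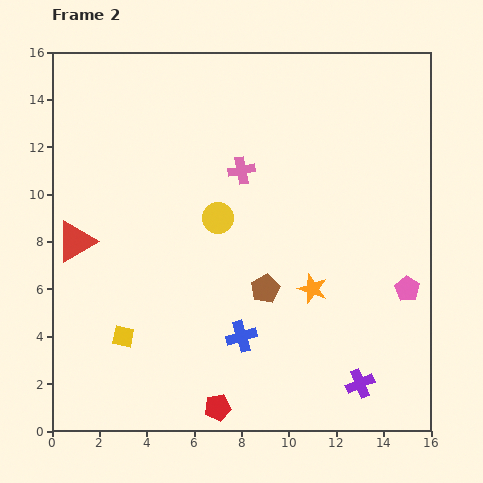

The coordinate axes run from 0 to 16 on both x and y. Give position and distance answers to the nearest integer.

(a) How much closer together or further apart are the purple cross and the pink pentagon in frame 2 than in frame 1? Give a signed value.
-4

Distance in frame 1: 8. Distance in frame 2: 4.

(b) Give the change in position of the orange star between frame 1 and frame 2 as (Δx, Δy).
(2, -2)

The orange star was at (9, 8) in frame 1 and (11, 6) in frame 2.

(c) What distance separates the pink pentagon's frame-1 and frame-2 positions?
4

The pink pentagon moved from (15, 10) to (15, 6), a distance of √(0² + 4²) ≈ 4.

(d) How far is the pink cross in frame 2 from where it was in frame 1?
2

The pink cross moved from (10, 11) to (8, 11), a distance of √(2² + 0²) ≈ 2.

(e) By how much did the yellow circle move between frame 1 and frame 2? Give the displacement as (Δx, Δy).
(4, -1)

The yellow circle was at (3, 10) in frame 1 and (7, 9) in frame 2.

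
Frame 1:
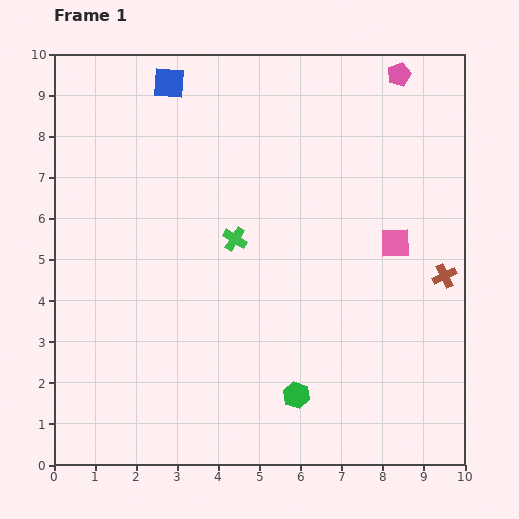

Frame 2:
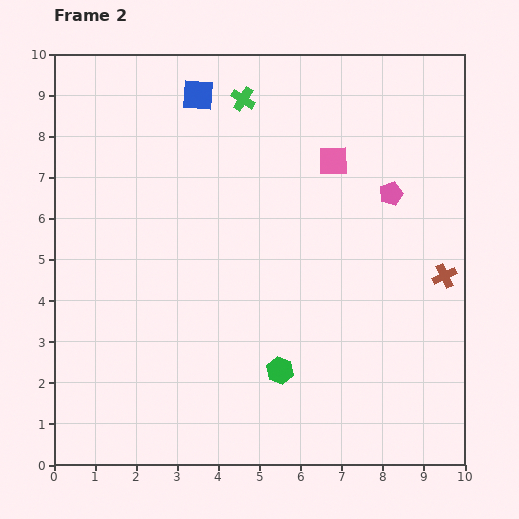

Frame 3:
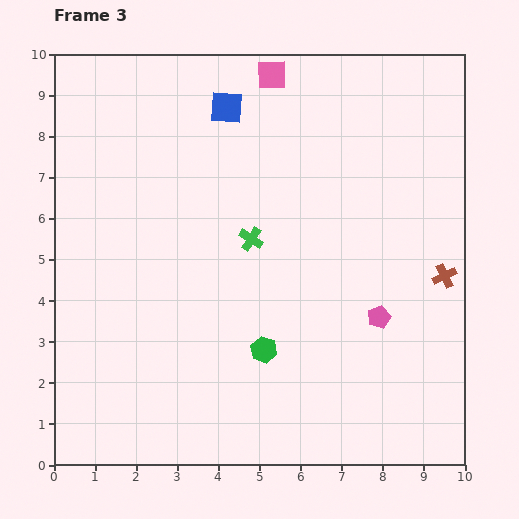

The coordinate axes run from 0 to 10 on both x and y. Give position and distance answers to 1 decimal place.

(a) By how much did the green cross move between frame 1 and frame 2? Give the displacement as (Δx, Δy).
(0.2, 3.4)

The green cross was at (4.4, 5.5) in frame 1 and (4.6, 8.9) in frame 2.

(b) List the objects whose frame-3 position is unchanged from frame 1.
the brown cross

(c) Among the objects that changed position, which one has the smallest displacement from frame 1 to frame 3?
the green cross

(moved 0.4)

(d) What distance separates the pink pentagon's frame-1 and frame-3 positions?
5.9

The pink pentagon moved from (8.4, 9.5) to (7.9, 3.6), a distance of √(0.5² + 5.9²) ≈ 5.9.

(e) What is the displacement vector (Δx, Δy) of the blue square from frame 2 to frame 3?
(0.7, -0.3)

The blue square was at (3.5, 9.0) in frame 2 and (4.2, 8.7) in frame 3.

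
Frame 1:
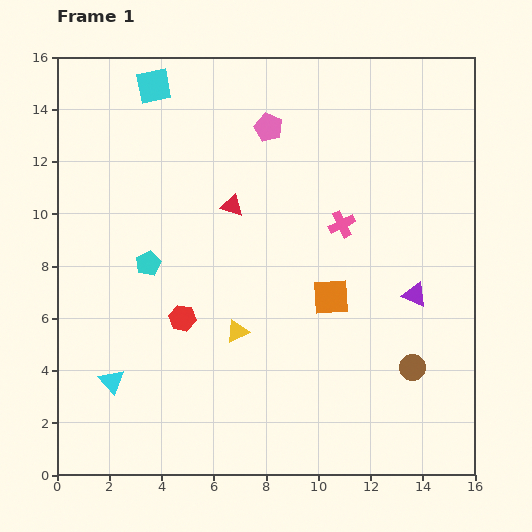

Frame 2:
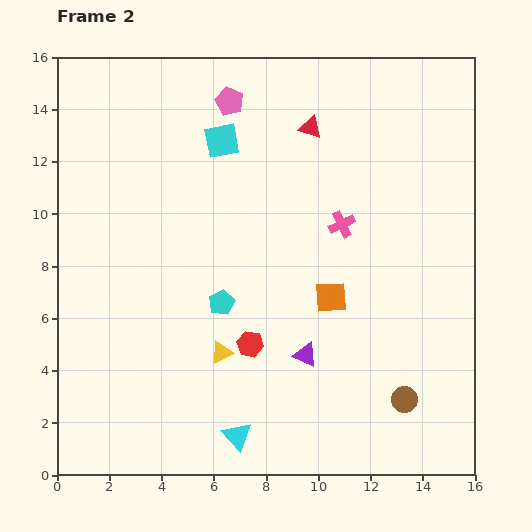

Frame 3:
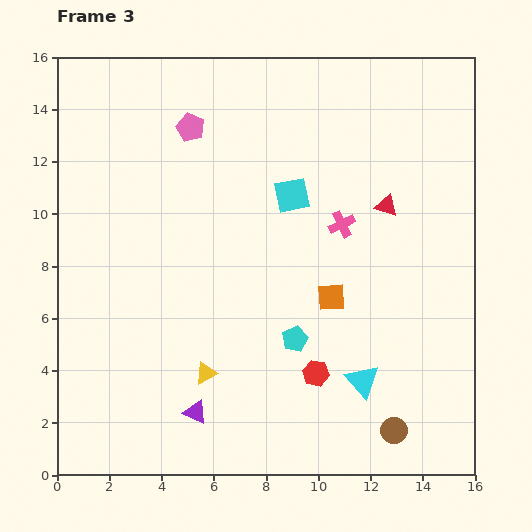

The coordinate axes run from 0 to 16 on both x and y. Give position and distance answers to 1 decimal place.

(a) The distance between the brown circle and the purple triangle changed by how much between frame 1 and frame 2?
+1.4

Distance in frame 1: 2.8. Distance in frame 2: 4.2.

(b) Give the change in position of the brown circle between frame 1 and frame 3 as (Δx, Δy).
(-0.7, -2.4)

The brown circle was at (13.6, 4.1) in frame 1 and (12.9, 1.7) in frame 3.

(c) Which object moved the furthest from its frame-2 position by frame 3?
the cyan triangle

(moved 5.2; next 4.7)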